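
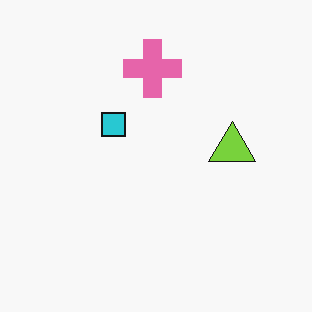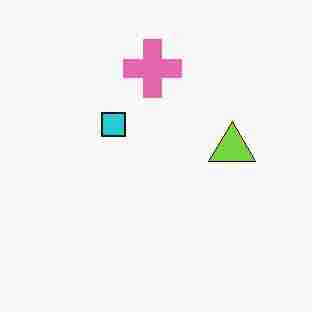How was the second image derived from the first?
Heavily JPEG-compressed with obvious blocking artifacts.

Blocky 8×8 compression artifacts appear around shape edges and the flat background shows ringing — characteristic JPEG degradation.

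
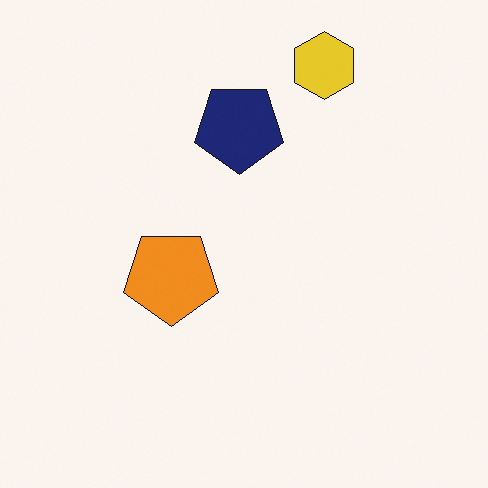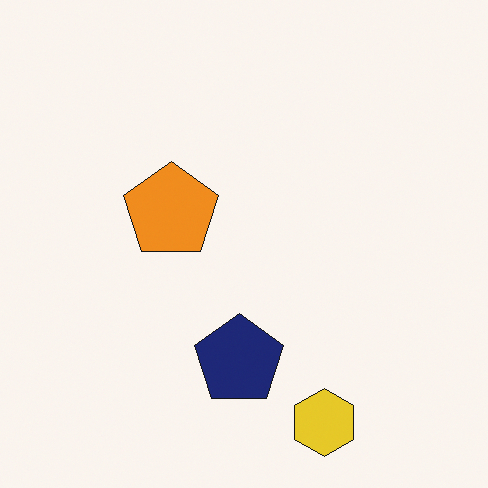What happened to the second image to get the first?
It was flipped vertically (top ↔ bottom).

The yellow hexagon is in the bottom of the second image and the top of the first — shapes on opposite sides of the horizontal midline have swapped in a mirror flip.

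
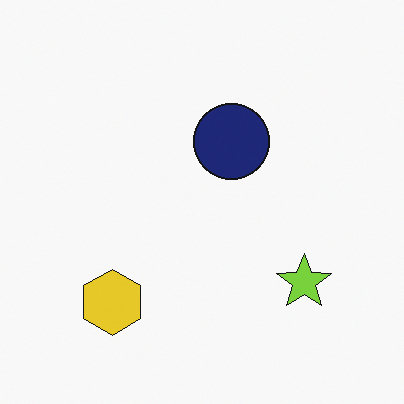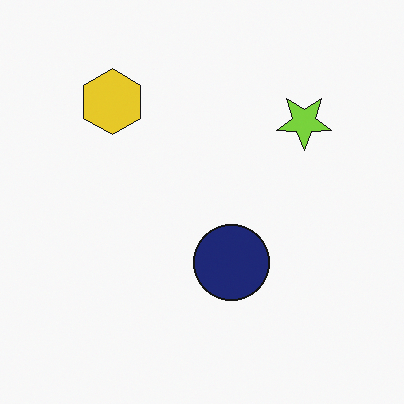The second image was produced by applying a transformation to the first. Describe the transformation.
The image was flipped vertically (top ↔ bottom).

The yellow hexagon is in the bottom-left of the first image and the top-left of the second — shapes on opposite sides of the horizontal midline have swapped in a mirror flip.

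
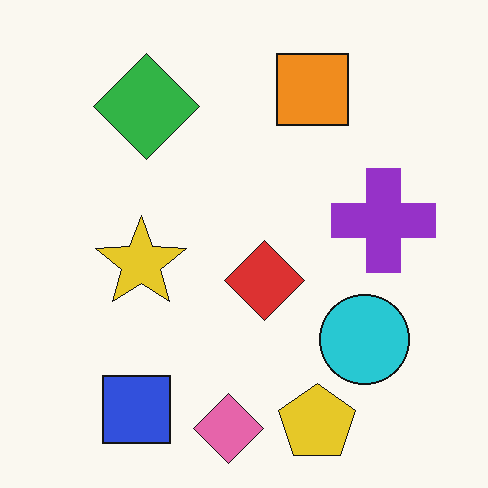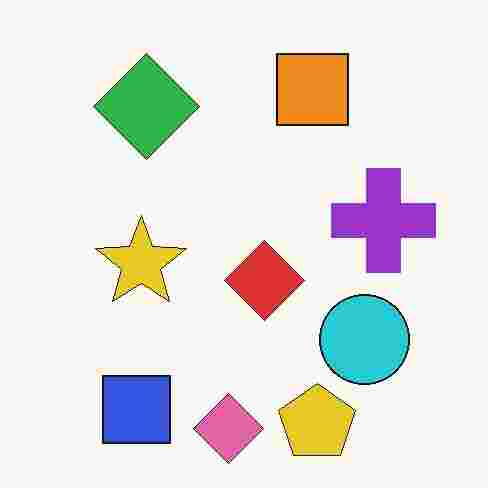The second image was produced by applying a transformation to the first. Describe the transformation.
It was degraded with heavy JPEG compression.

Blocky 8×8 compression artifacts appear around shape edges and the flat background shows ringing — characteristic JPEG degradation.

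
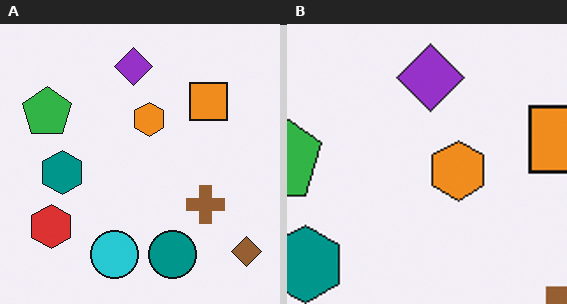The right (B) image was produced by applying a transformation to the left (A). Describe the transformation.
The right (B) image is the left (A) cropped tightly and scaled back up.

The visible shapes are larger and the field of view is narrower; shapes near the original edges may be partly or wholly outside the frame — a crop-and-rescale.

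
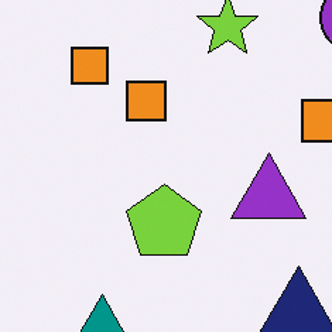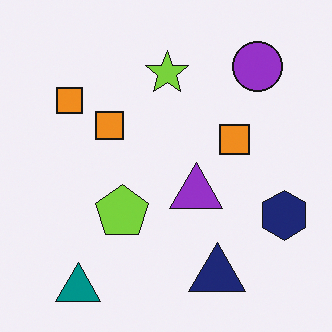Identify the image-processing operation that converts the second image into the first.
The image was cropped to a modestly smaller region and rescaled.

The visible shapes are larger and the field of view is narrower; shapes near the original edges may be partly or wholly outside the frame — a crop-and-rescale.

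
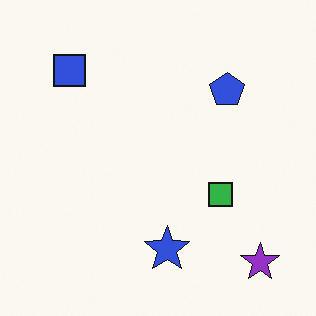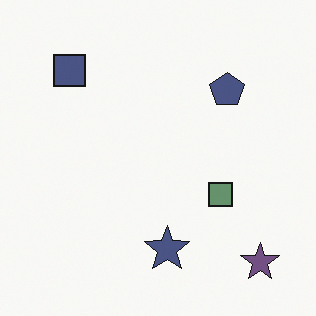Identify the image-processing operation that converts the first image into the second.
The transformation is: made much more muted (saturation change).

All colors are more muted and greyish — a global saturation change.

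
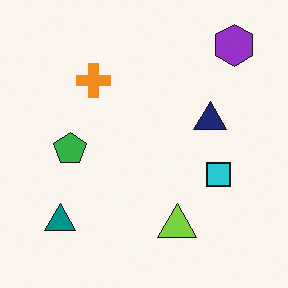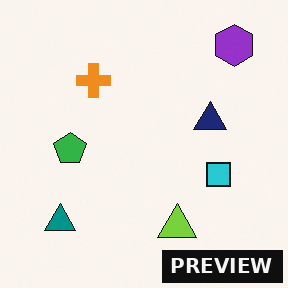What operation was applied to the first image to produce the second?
The transformation is: watermarked with the text "PREVIEW" in the lower-right corner.

A dark label reading "PREVIEW" appears in the lower-right corner.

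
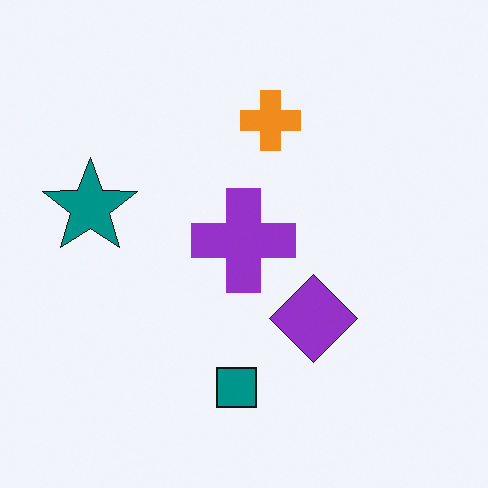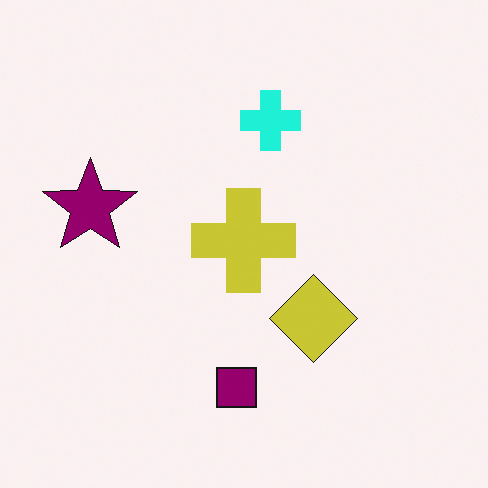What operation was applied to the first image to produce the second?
The second image is the first hue-shifted through roughly a third of the color wheel.

Every shape's color has rotated by the same amount around the hue wheel — a uniform hue shift.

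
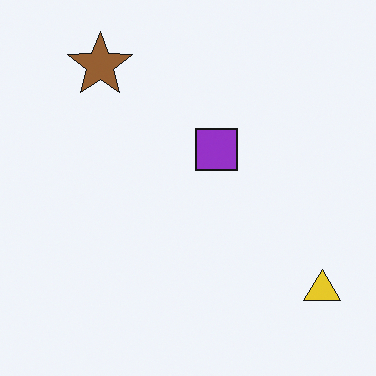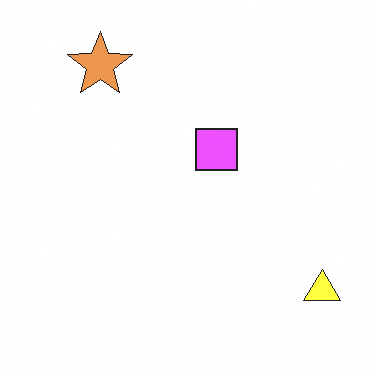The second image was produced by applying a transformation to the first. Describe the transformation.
The transformation is: substantially brightened.

Every pixel — background and shapes alike — is uniformly brightened.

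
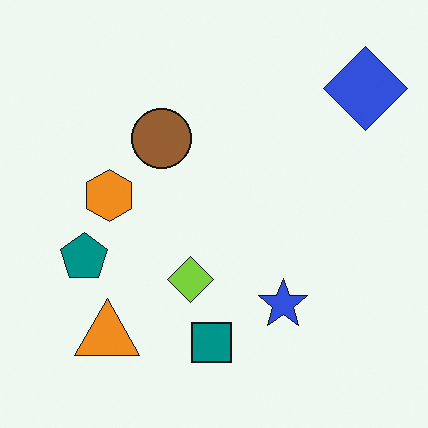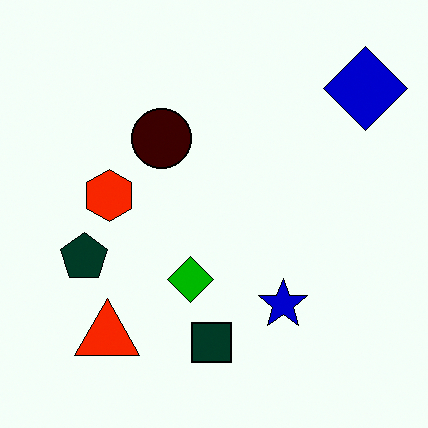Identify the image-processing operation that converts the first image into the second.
The image was boosted in contrast.

Tones are pushed away from mid-grey across the whole image — a global contrast change.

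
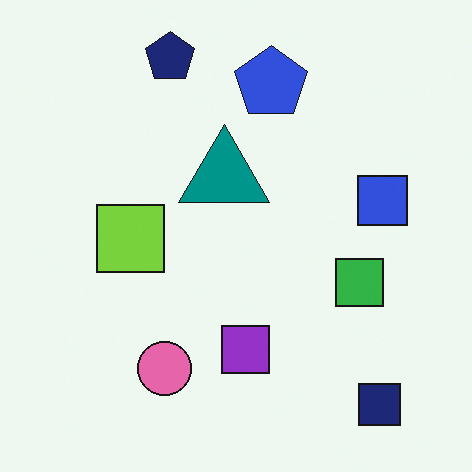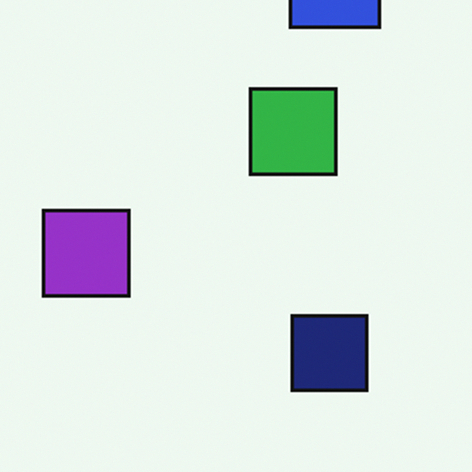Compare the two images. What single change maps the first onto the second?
It was cropped to a noticeably smaller region and rescaled.

The visible shapes are larger and the field of view is narrower; shapes near the original edges may be partly or wholly outside the frame — a crop-and-rescale.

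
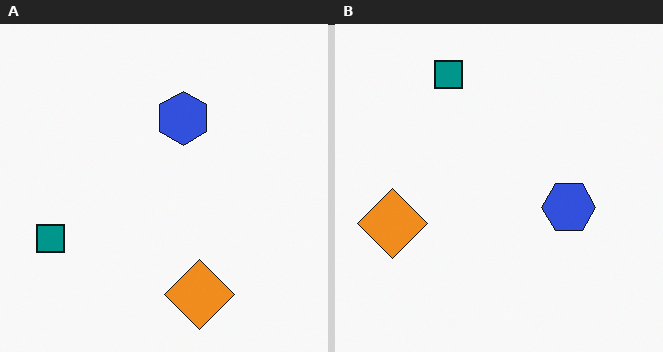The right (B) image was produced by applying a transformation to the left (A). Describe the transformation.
The right (B) image is the left (A) rotated 90° clockwise.

The teal square sits in the left of the left (A) image and the top of the right (B) — consistent with a whole-image 90° clockwise rotation.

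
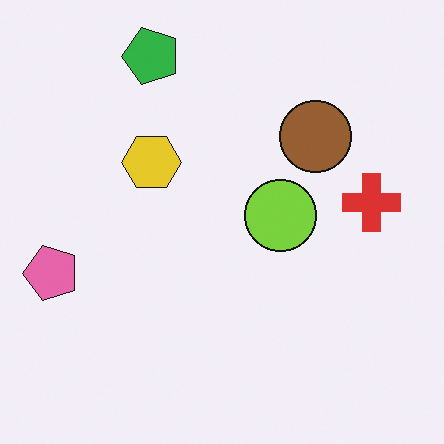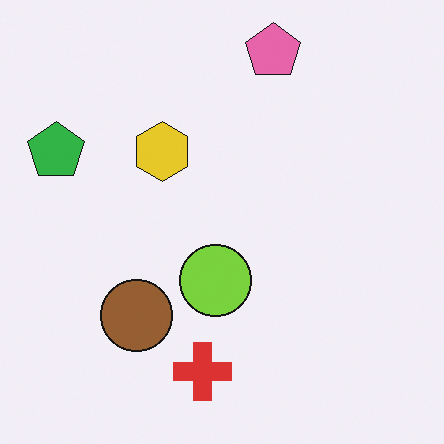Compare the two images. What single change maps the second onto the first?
Transposed (reflected across the top-left ↔ bottom-right diagonal).

Shapes have swapped their row and column positions — what was in the top-right is now in the bottom-left — a diagonal reflection.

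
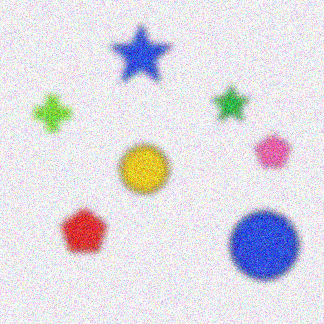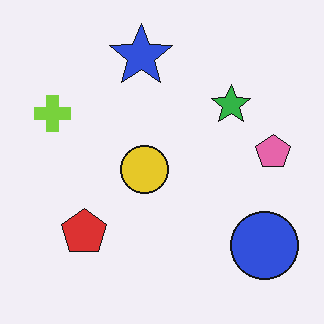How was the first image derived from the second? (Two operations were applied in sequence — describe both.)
The image was noticeably gaussian-blurred, then degraded with visible gaussian noise.

Shape edges and outlines are uniformly softened across the whole image. Random speckle covers the whole image, including the flat background.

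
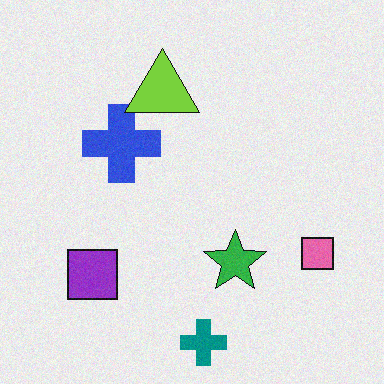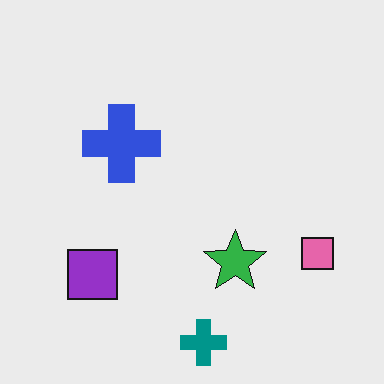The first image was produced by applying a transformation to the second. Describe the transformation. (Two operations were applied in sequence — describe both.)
The first image is the second degraded with a light layer of grain, then overlaid with an additional lime triangle.

Random speckle covers the whole image, including the flat background. A lime triangle appears in the first image that is absent from the second.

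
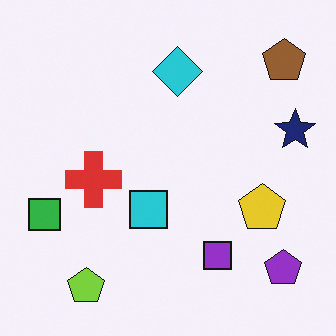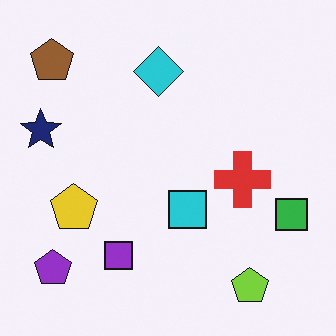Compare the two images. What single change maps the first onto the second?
This is the original image flipped horizontally (left ↔ right).

The navy star is in the right of the first image and the left of the second — shapes on opposite sides of the vertical midline have swapped in a mirror flip.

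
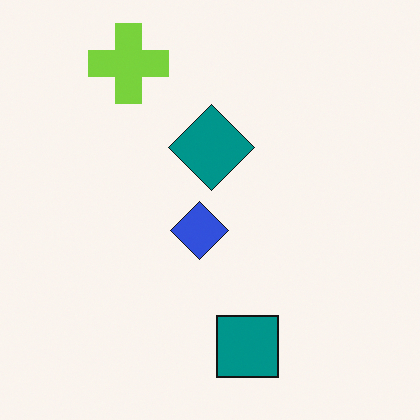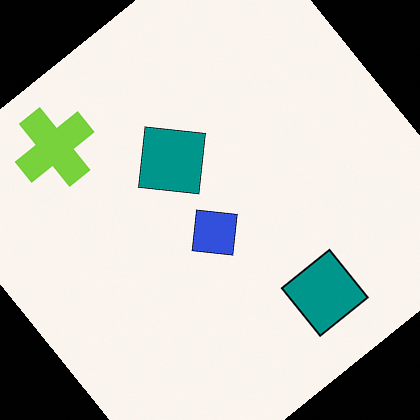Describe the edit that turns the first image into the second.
Rotated counter-clockwise by a large amount — several tens of degrees.

Every shape is tilted by the same angle and the image corners show triangular fill wedges — a whole-image rotation by a non-right angle.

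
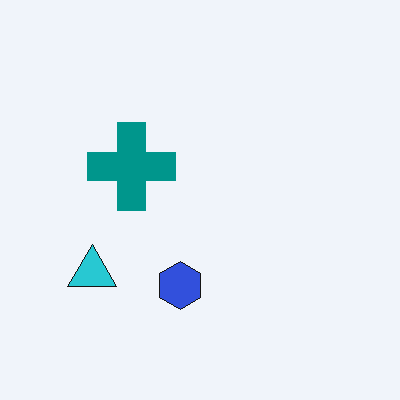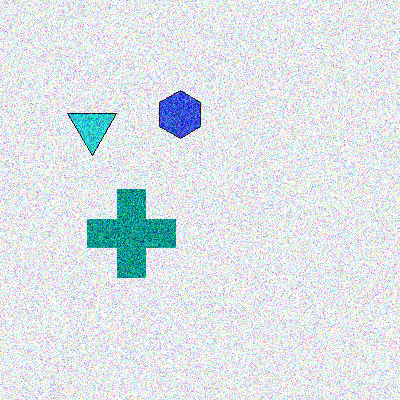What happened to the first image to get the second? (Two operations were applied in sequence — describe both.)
The transformation is: degraded with a thick layer of grain, then flipped vertically (top ↔ bottom).

Random speckle covers the whole image, including the flat background. The blue hexagon is in the bottom of the first image and the top of the second — shapes on opposite sides of the horizontal midline have swapped in a mirror flip.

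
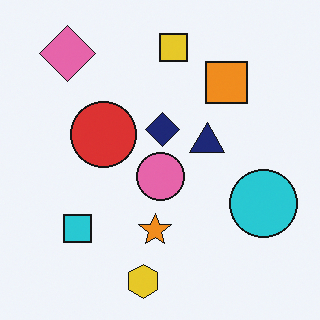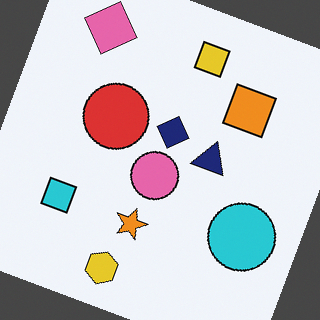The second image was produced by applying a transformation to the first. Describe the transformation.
The second image is the first rotated clockwise by a clearly visible amount.

Every shape is tilted by the same angle and the image corners show triangular fill wedges — a whole-image rotation by a non-right angle.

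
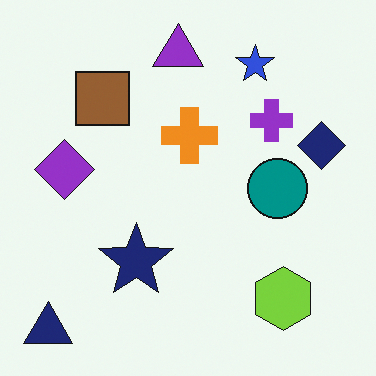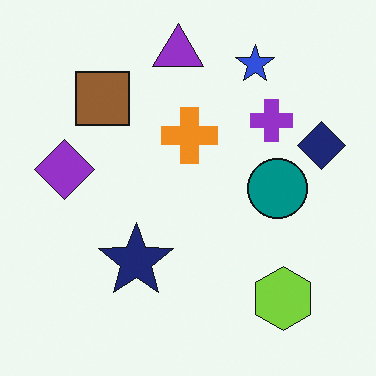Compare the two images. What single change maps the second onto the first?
This is the original image overlaid with an additional navy triangle.

A navy triangle appears in the first image that is absent from the second.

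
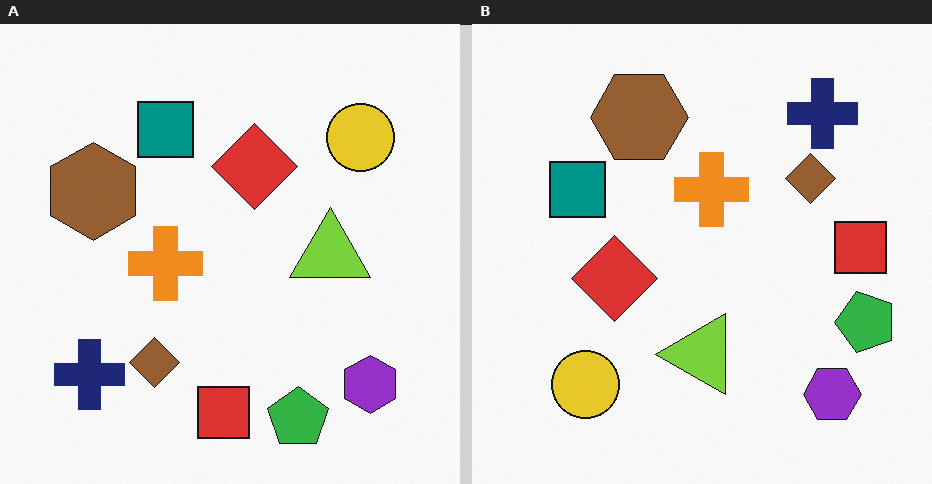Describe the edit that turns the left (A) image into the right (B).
The right (B) image is the left (A) transposed (reflected across the top-left ↔ bottom-right diagonal).

Shapes have swapped their row and column positions — what was in the top-right is now in the bottom-left — a diagonal reflection.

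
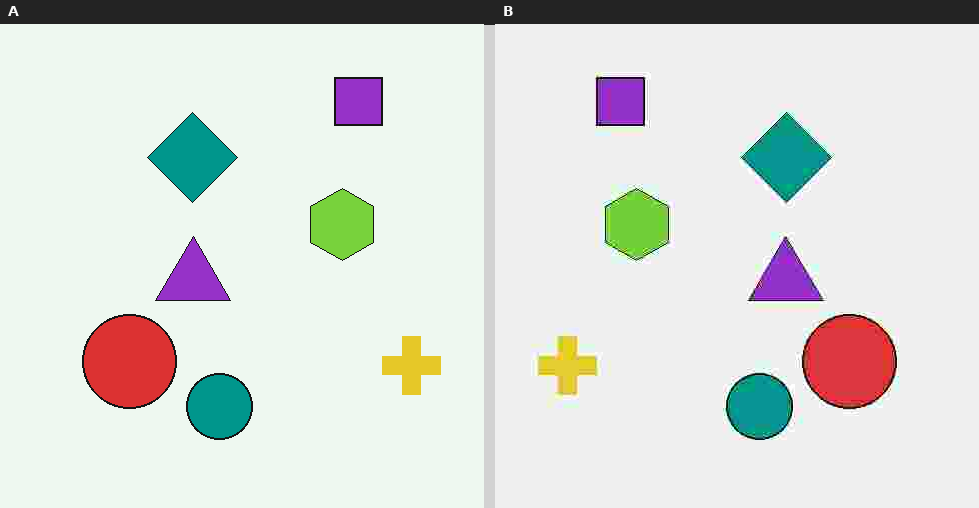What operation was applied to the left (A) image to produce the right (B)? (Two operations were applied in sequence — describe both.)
Degraded with heavy JPEG compression, then flipped horizontally (left ↔ right).

Blocky 8×8 compression artifacts appear around shape edges and the flat background shows ringing — characteristic JPEG degradation. The yellow cross is in the bottom-right of the left (A) image and the bottom-left of the right (B) — shapes on opposite sides of the vertical midline have swapped in a mirror flip.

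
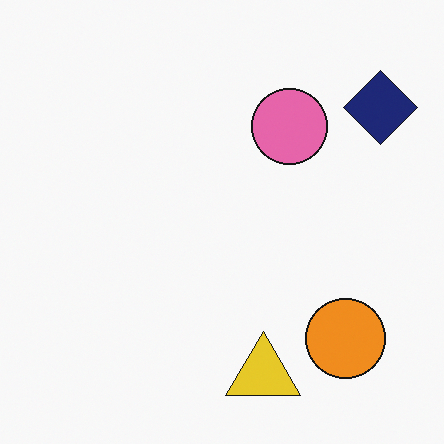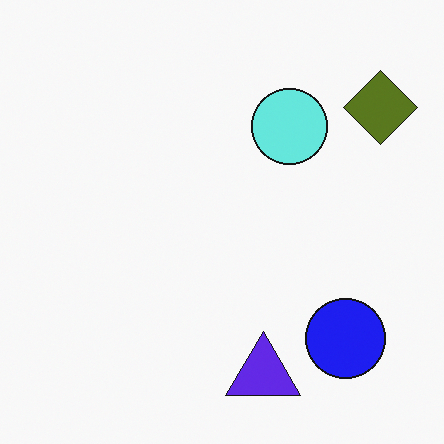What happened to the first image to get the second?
The transformation is: hue-shifted by a large amount.

Every shape's color has rotated by the same amount around the hue wheel — a uniform hue shift.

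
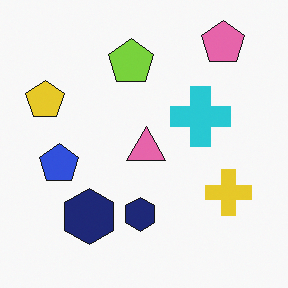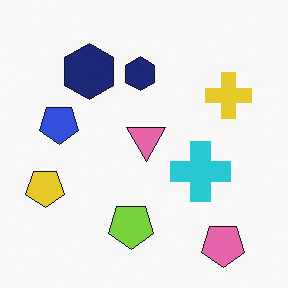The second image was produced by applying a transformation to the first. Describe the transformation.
The second image is the first flipped vertically (top ↔ bottom).

The pink pentagon is in the top-right of the first image and the bottom-right of the second — shapes on opposite sides of the horizontal midline have swapped in a mirror flip.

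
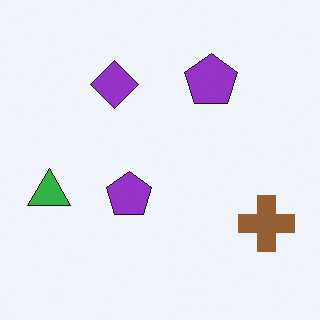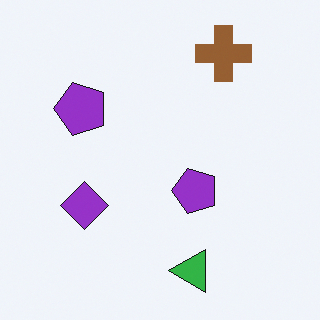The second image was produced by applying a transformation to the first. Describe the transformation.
It was rotated 90° counter-clockwise.

The brown cross sits in the bottom-right of the first image and the top-right of the second — consistent with a whole-image 90° counter-clockwise rotation.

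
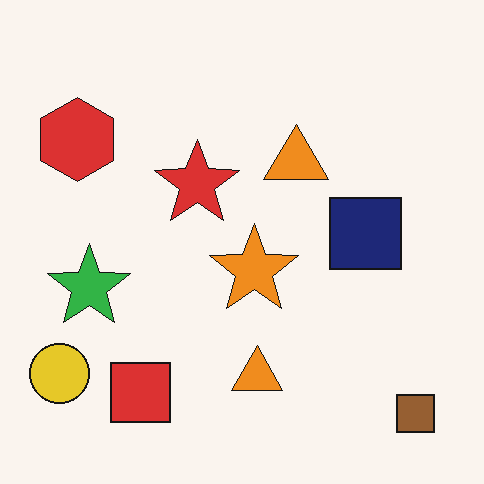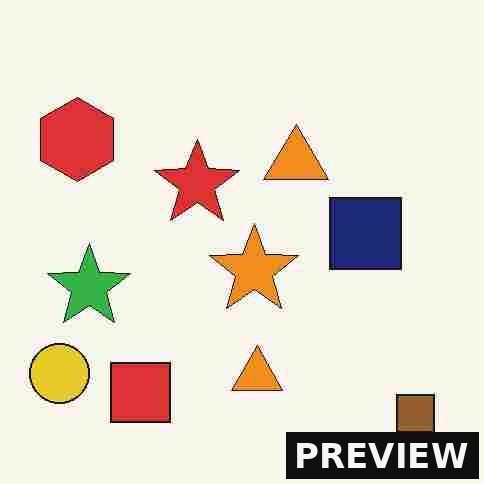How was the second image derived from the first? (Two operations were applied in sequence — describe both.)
The transformation is: heavily JPEG-compressed with obvious blocking artifacts, then watermarked with the text "PREVIEW" in the lower-right corner.

Blocky 8×8 compression artifacts appear around shape edges and the flat background shows ringing — characteristic JPEG degradation. A dark label reading "PREVIEW" appears in the lower-right corner.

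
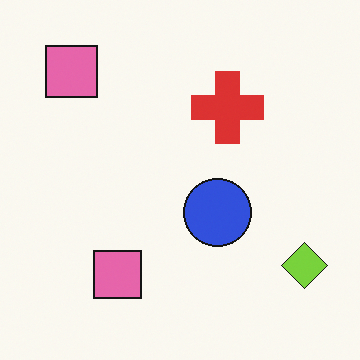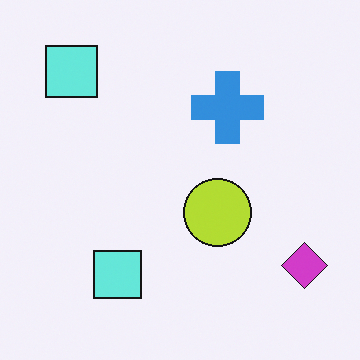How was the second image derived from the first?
The image was hue-shifted by a large amount.

Every shape's color has rotated by the same amount around the hue wheel — a uniform hue shift.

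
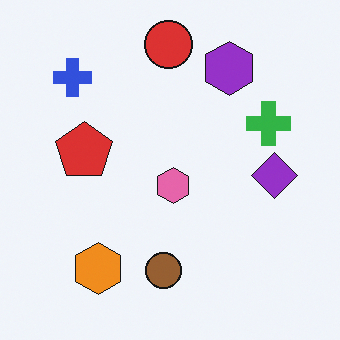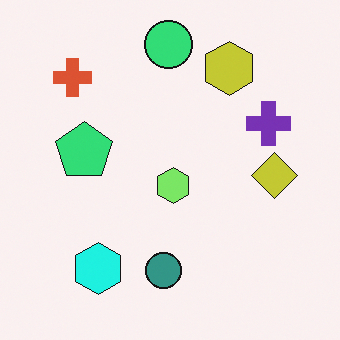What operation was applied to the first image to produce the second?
It was hue-shifted noticeably.

Every shape's color has rotated by the same amount around the hue wheel — a uniform hue shift.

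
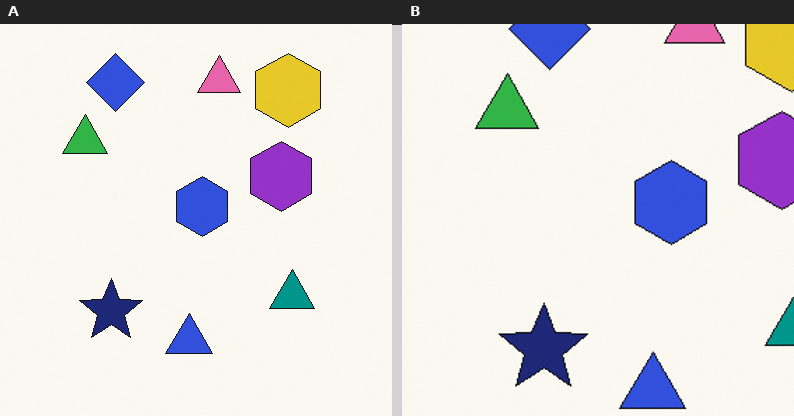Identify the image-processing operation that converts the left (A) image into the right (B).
It was cropped to a modestly smaller region and rescaled.

The visible shapes are larger and the field of view is narrower; shapes near the original edges may be partly or wholly outside the frame — a crop-and-rescale.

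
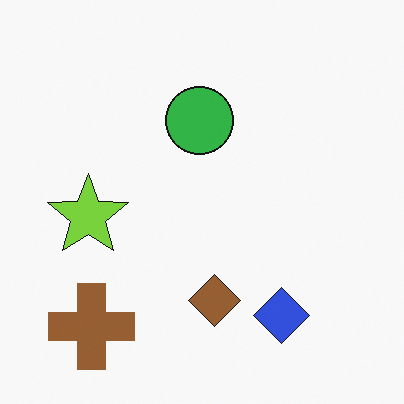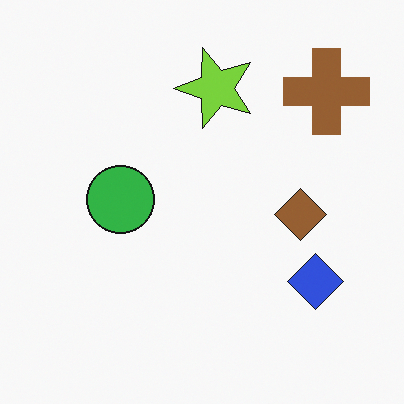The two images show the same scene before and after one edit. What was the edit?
The second image is the first transposed (reflected across the top-left ↔ bottom-right diagonal).

Shapes have swapped their row and column positions — what was in the top-right is now in the bottom-left — a diagonal reflection.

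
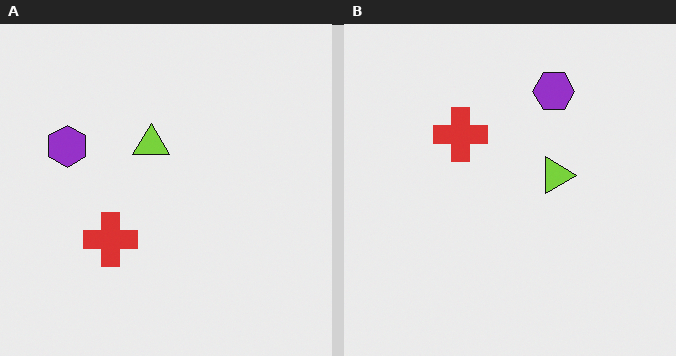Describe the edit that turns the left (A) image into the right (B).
It was rotated 90° clockwise.

The purple hexagon sits in the left of the left (A) image and the top of the right (B) — consistent with a whole-image 90° clockwise rotation.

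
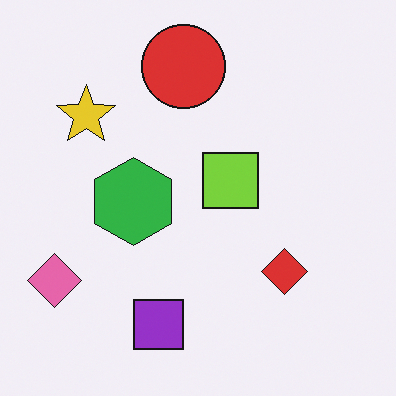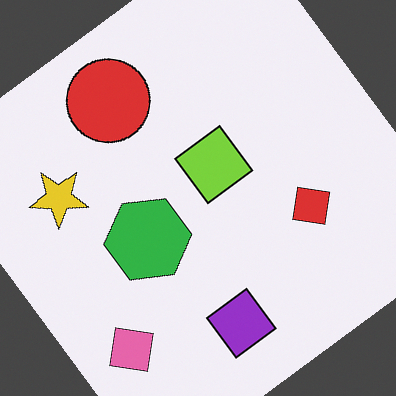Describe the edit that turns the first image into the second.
This is the original image rotated counter-clockwise by a large amount — several tens of degrees.

Every shape is tilted by the same angle and the image corners show triangular fill wedges — a whole-image rotation by a non-right angle.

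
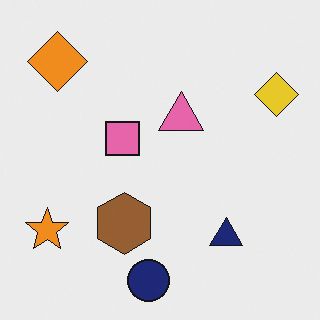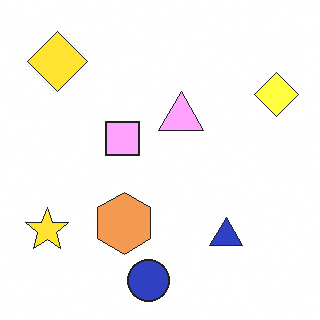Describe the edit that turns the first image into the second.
Substantially brightened.

Every pixel — background and shapes alike — is uniformly brightened.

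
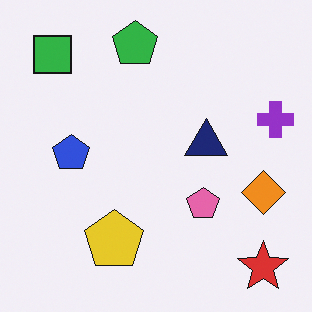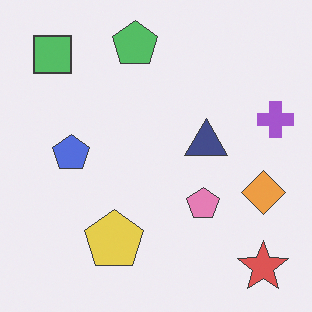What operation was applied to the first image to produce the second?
It was given slightly reduced contrast.

Tones are pushed toward mid-grey across the whole image — a global contrast change.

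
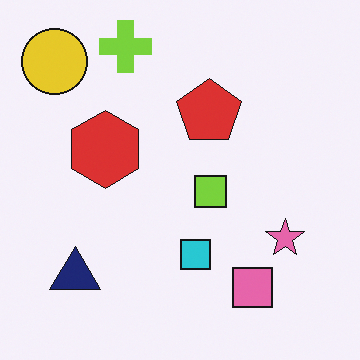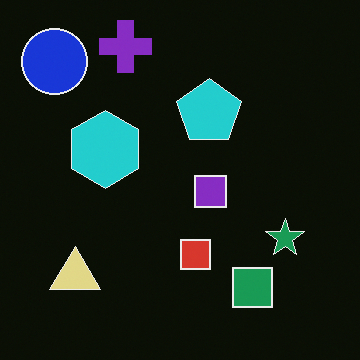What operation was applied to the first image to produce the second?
The transformation is: color-inverted (negative).

The light background has become dark and every shape's color is its complement — a photographic negative.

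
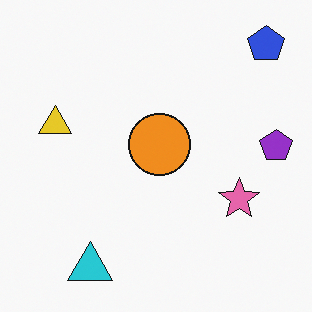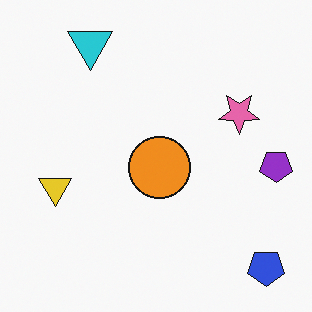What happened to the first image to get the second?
It was flipped vertically (top ↔ bottom).

The blue pentagon is in the top-right of the first image and the bottom-right of the second — shapes on opposite sides of the horizontal midline have swapped in a mirror flip.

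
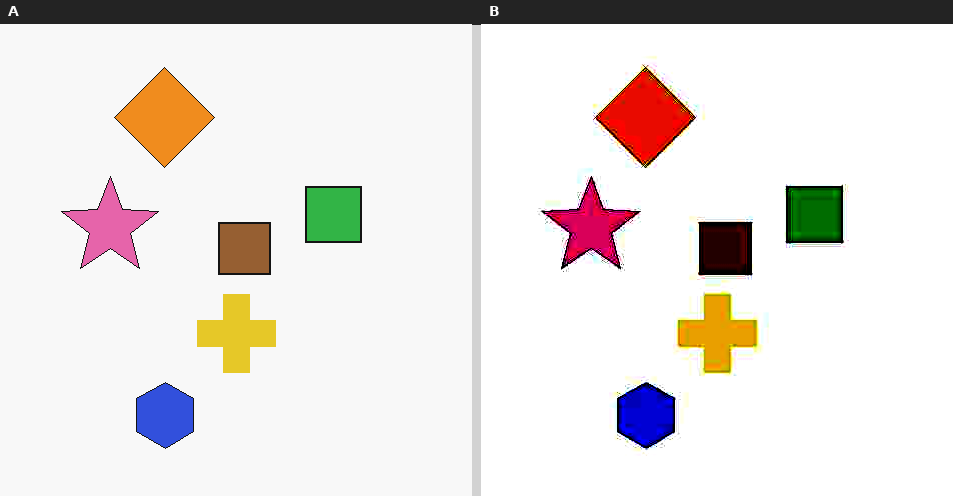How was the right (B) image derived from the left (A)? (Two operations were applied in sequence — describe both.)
The right (B) image is the left (A) degraded with heavy JPEG compression, then given much higher contrast.

Blocky 8×8 compression artifacts appear around shape edges and the flat background shows ringing — characteristic JPEG degradation. Tones are pushed away from mid-grey across the whole image — a global contrast change.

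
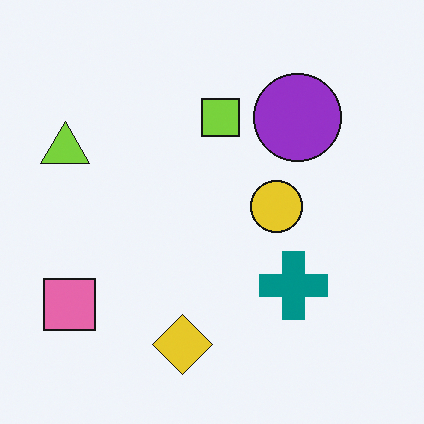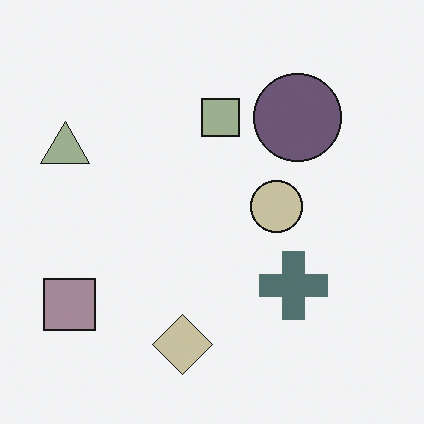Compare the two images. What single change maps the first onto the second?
The image was heavily desaturated.

All colors are more muted and greyish — a global saturation change.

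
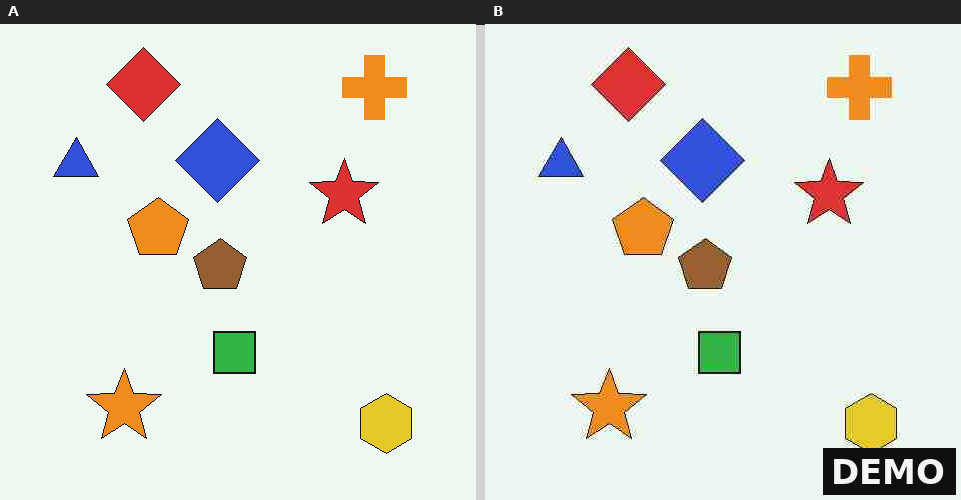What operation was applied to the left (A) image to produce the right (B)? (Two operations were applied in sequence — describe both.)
The transformation is: heavily JPEG-compressed with obvious blocking artifacts, then watermarked with the text "DEMO" in the lower-right corner.

Blocky 8×8 compression artifacts appear around shape edges and the flat background shows ringing — characteristic JPEG degradation. A dark label reading "DEMO" appears in the lower-right corner.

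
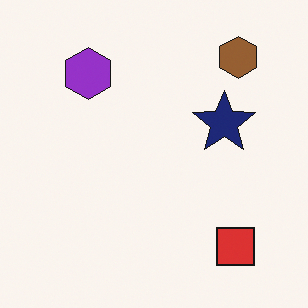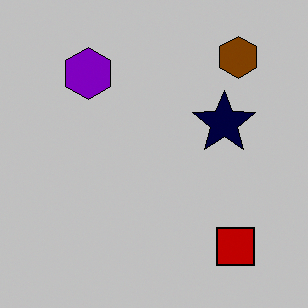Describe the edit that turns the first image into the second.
This is the original image aggressively posterized.

Each flat color has snapped to a coarser quantized level — most visibly, the near-white background has dropped to a flat grey.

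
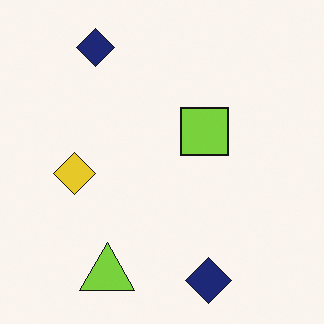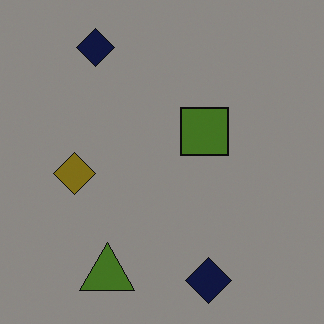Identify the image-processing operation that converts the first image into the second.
The transformation is: substantially darkened.

Every pixel — background and shapes alike — is uniformly darkened.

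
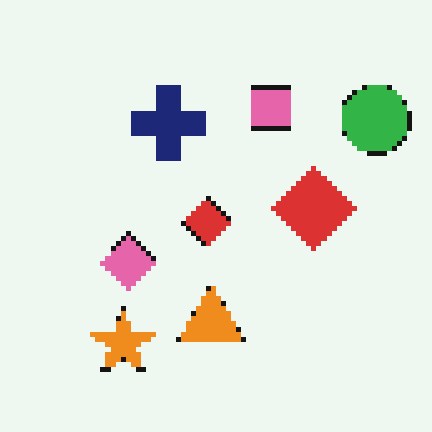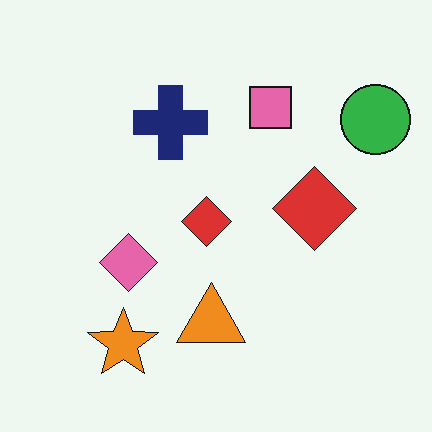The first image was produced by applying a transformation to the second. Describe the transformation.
This is the original image lightly pixelated (a mild mosaic effect).

Shapes are reduced to large square blocks; fine edges and outlines are lost — a downscale-then-upscale (mosaic) effect.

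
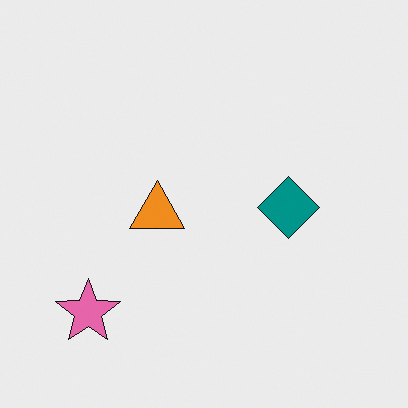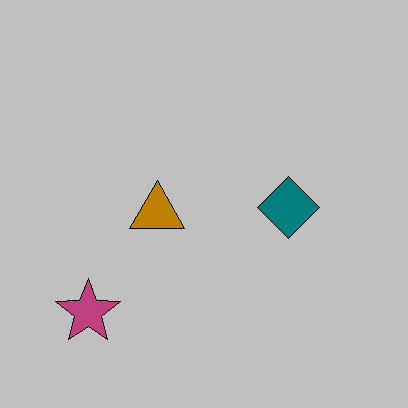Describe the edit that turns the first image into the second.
Heavily posterized to just a handful of flat colors.

Each flat color has snapped to a coarser quantized level — most visibly, the near-white background has dropped to a flat grey.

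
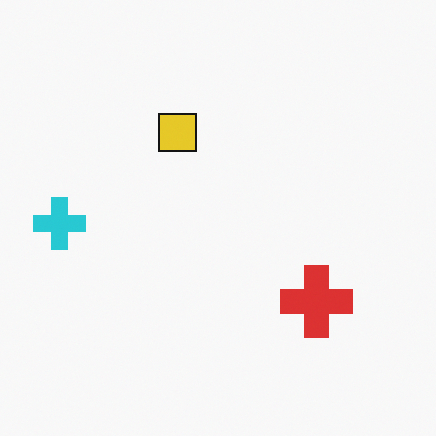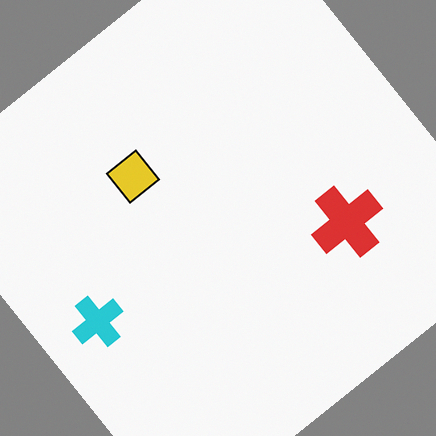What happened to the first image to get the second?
The transformation is: rotated counter-clockwise by a large amount — several tens of degrees.

Every shape is tilted by the same angle and the image corners show triangular fill wedges — a whole-image rotation by a non-right angle.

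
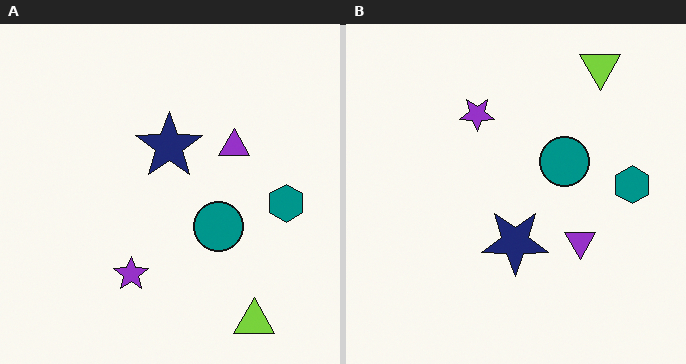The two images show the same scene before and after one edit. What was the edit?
The transformation is: flipped vertically (top ↔ bottom).

The lime triangle is in the bottom-right of the left (A) image and the top-right of the right (B) — shapes on opposite sides of the horizontal midline have swapped in a mirror flip.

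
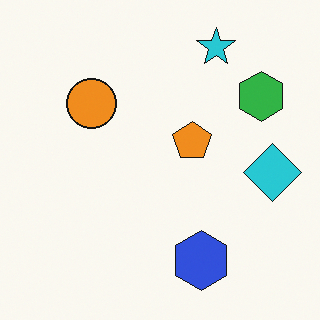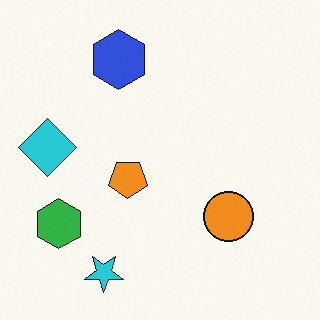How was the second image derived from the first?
This is the original image rotated 180°.

The cyan star sits in the top-right of the first image and the bottom-left of the second — consistent with a whole-image 180° rotation.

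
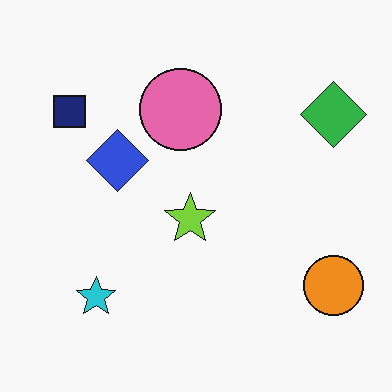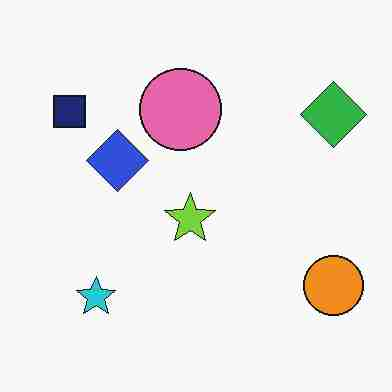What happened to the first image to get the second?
This is the original image heavily JPEG-compressed with obvious blocking artifacts.

Blocky 8×8 compression artifacts appear around shape edges and the flat background shows ringing — characteristic JPEG degradation.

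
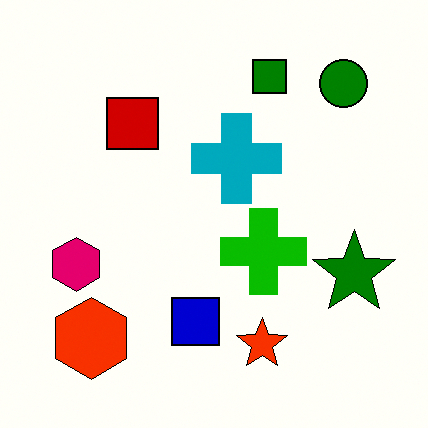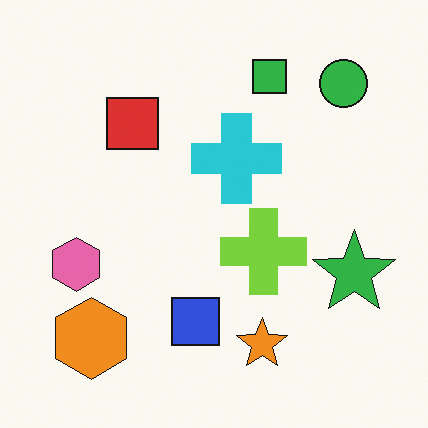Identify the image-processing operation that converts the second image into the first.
This is the original image boosted in contrast.

Tones are pushed away from mid-grey across the whole image — a global contrast change.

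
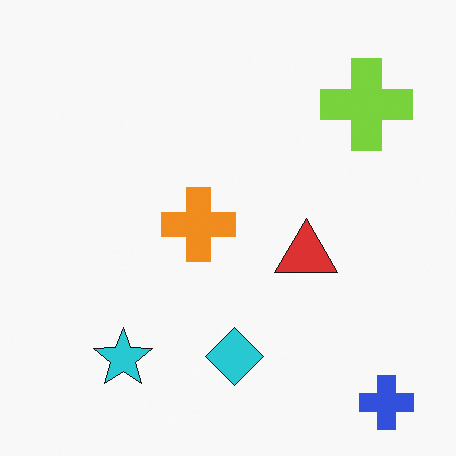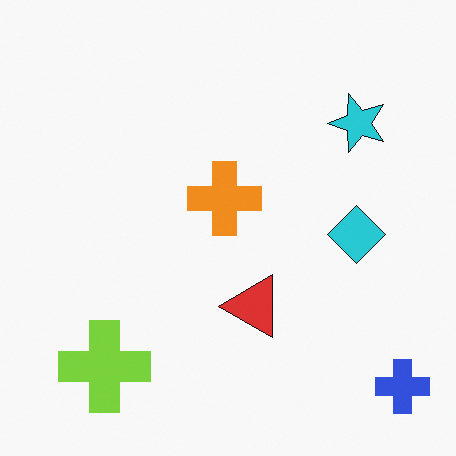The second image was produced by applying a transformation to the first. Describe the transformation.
The image was transposed (reflected across the top-left ↔ bottom-right diagonal).

Shapes have swapped their row and column positions — what was in the top-right is now in the bottom-left — a diagonal reflection.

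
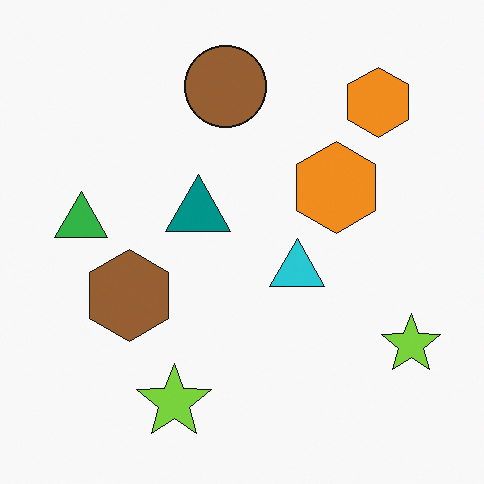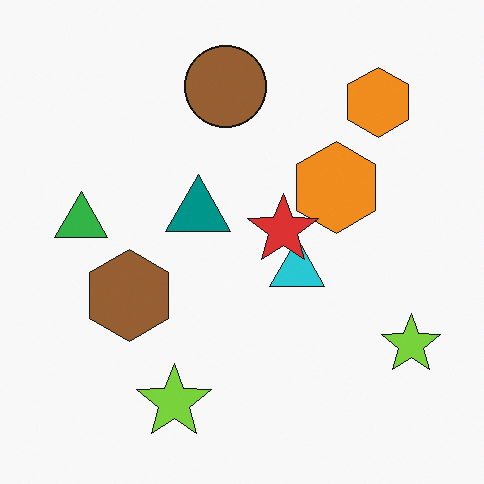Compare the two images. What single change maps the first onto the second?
This is the original image overlaid with an additional red star.

A red star appears in the second image that is absent from the first.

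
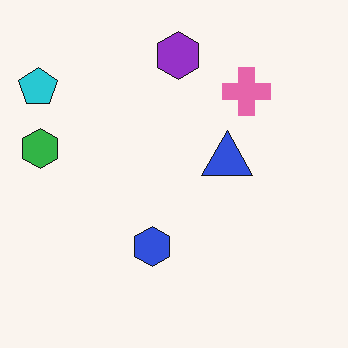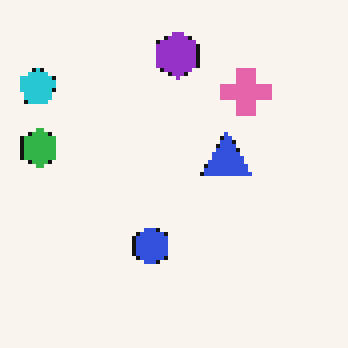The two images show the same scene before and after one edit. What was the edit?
It was lightly pixelated (a mild mosaic effect).

Shapes are reduced to large square blocks; fine edges and outlines are lost — a downscale-then-upscale (mosaic) effect.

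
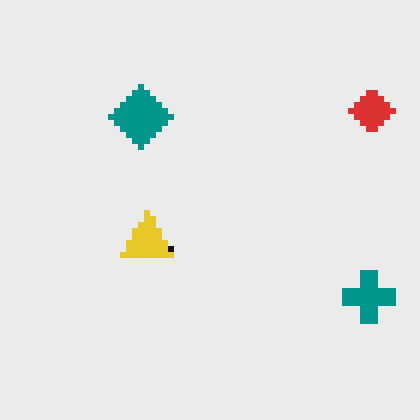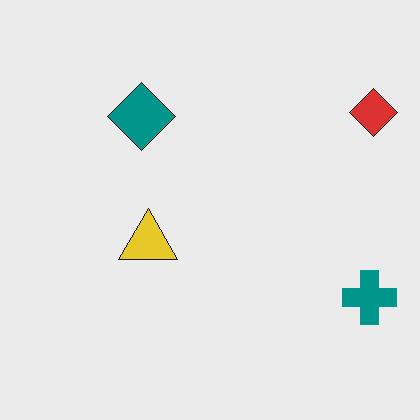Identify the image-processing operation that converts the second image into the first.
It was moderately pixelated.

Shapes are reduced to large square blocks; fine edges and outlines are lost — a downscale-then-upscale (mosaic) effect.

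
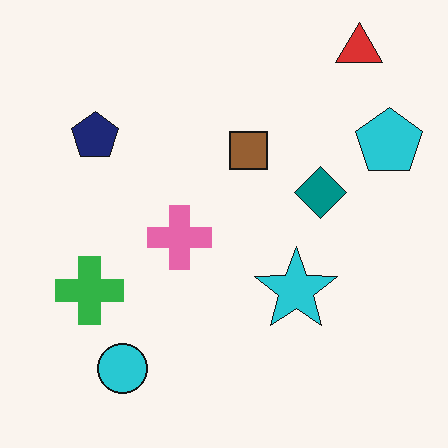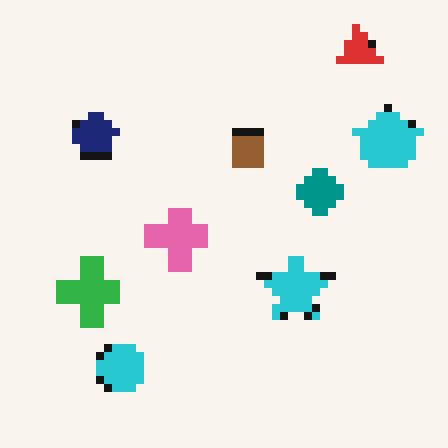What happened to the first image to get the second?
The transformation is: moderately pixelated.

Shapes are reduced to large square blocks; fine edges and outlines are lost — a downscale-then-upscale (mosaic) effect.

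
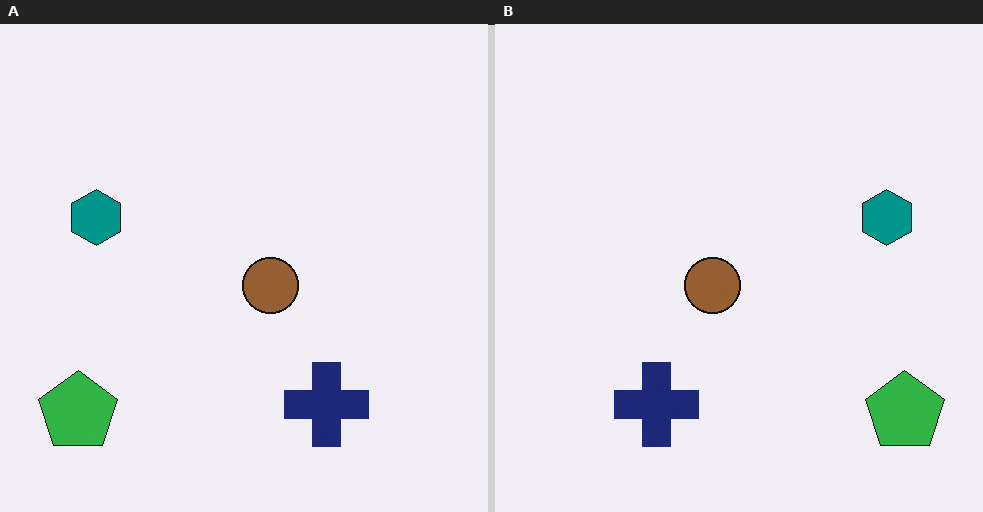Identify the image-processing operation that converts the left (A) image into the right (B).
The transformation is: flipped horizontally (left ↔ right).

The green pentagon is in the bottom-left of the left (A) image and the bottom-right of the right (B) — shapes on opposite sides of the vertical midline have swapped in a mirror flip.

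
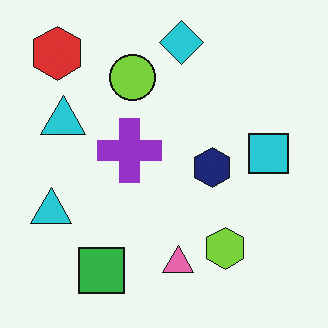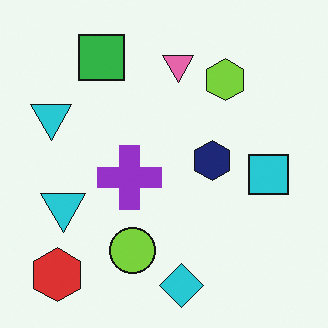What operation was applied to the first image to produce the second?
This is the original image flipped vertically (top ↔ bottom).

The cyan diamond is in the top of the first image and the bottom of the second — shapes on opposite sides of the horizontal midline have swapped in a mirror flip.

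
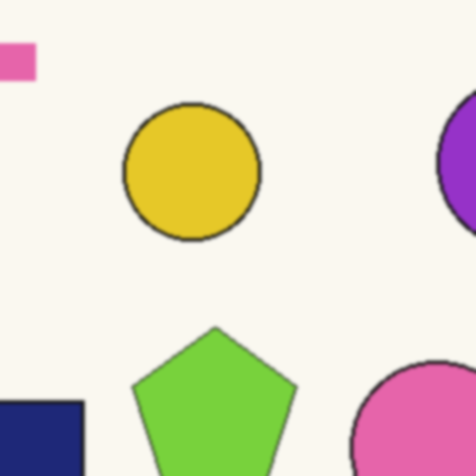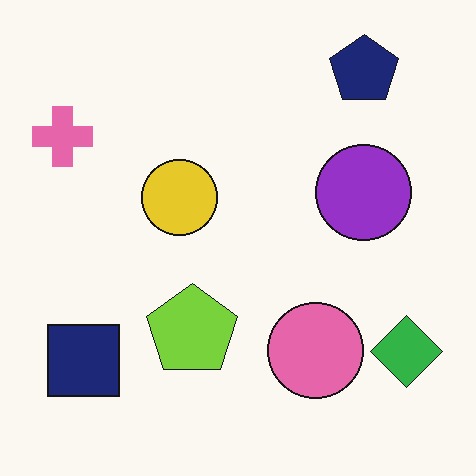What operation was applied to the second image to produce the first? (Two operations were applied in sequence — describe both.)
The first image is the second cropped tightly and scaled back up, then lightly blurred.

The visible shapes are larger and the field of view is narrower; shapes near the original edges may be partly or wholly outside the frame — a crop-and-rescale. Shape edges and outlines are uniformly softened across the whole image.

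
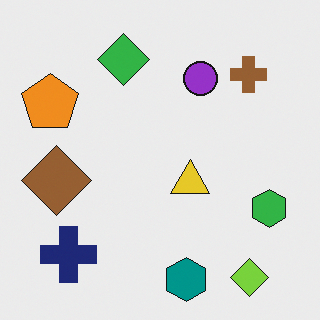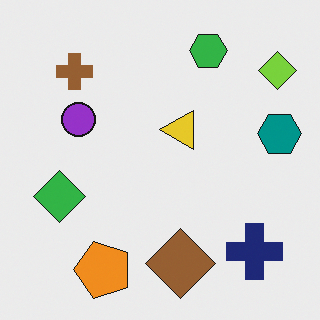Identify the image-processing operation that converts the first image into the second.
The image was rotated 90° counter-clockwise.

The lime diamond sits in the bottom-right of the first image and the top-right of the second — consistent with a whole-image 90° counter-clockwise rotation.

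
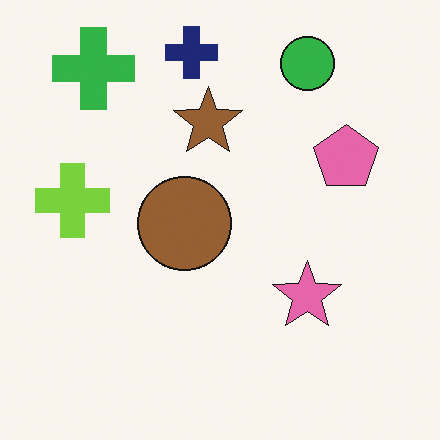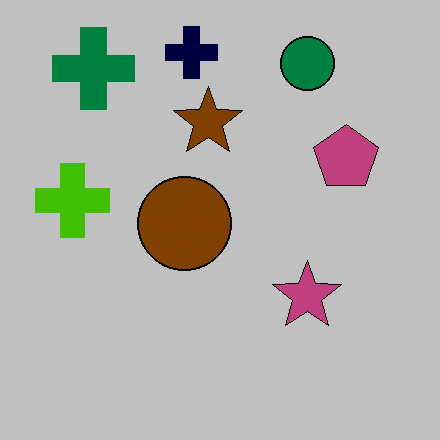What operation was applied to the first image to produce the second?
The image was aggressively posterized.

Each flat color has snapped to a coarser quantized level — most visibly, the near-white background has dropped to a flat grey.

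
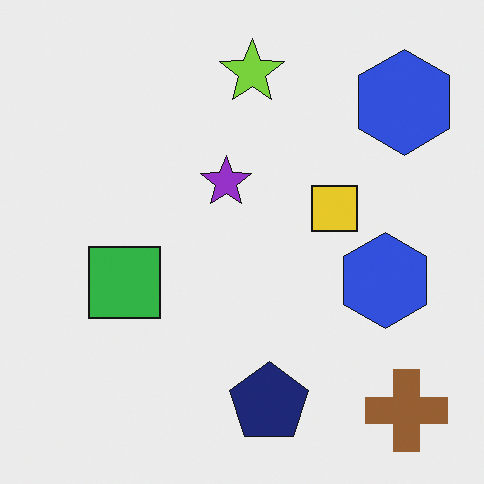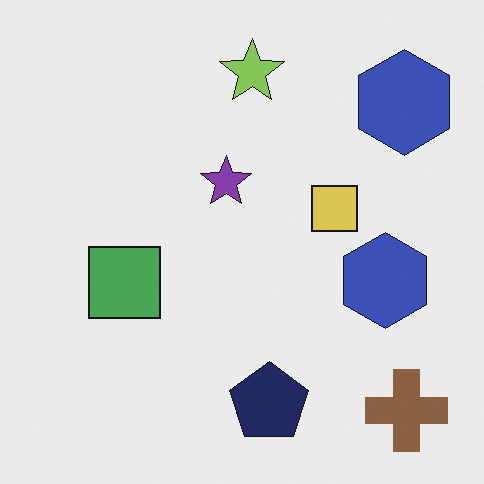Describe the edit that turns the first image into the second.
Slightly desaturated.

All colors are more muted and greyish — a global saturation change.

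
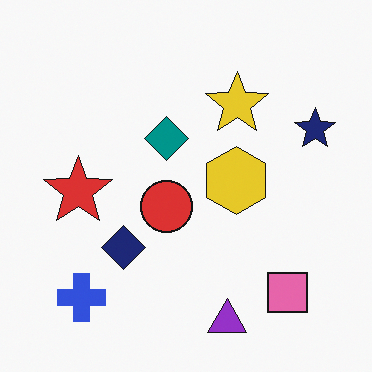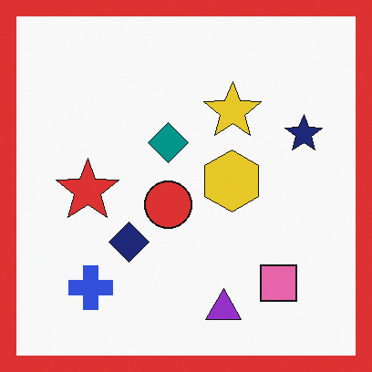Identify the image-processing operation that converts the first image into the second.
The transformation is: framed with a red border.

A solid red frame runs around the edge of the second image, with the content slightly shrunk inside it.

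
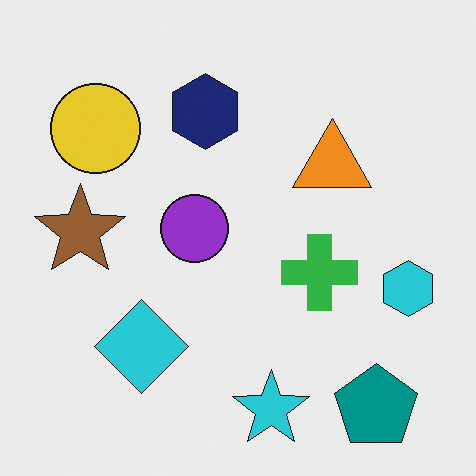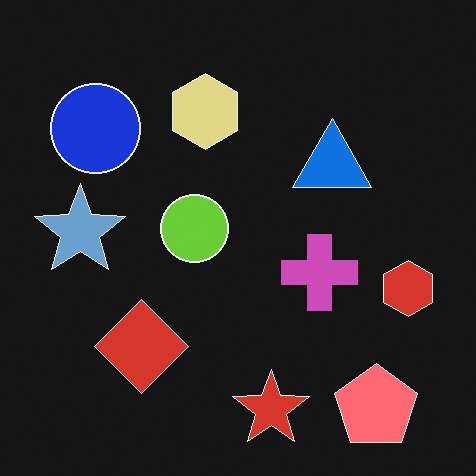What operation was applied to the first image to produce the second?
The second image is the first color-inverted (negative).

The light background has become dark and every shape's color is its complement — a photographic negative.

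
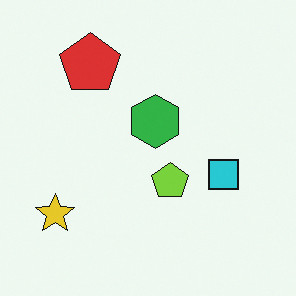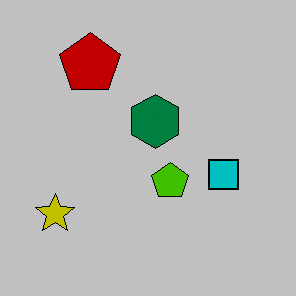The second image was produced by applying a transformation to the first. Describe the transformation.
The transformation is: aggressively posterized.

Each flat color has snapped to a coarser quantized level — most visibly, the near-white background has dropped to a flat grey.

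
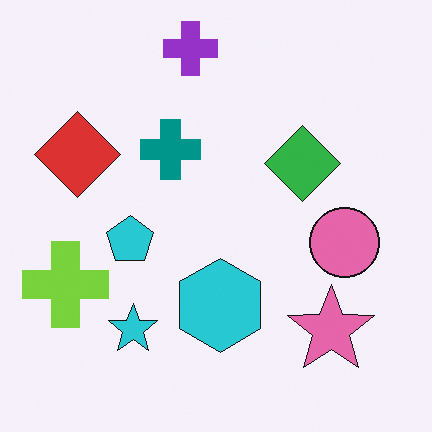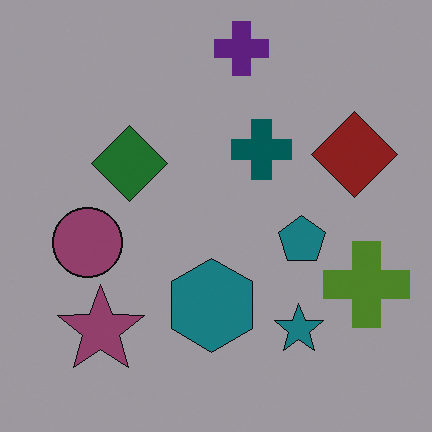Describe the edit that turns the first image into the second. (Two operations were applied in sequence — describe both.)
The transformation is: flipped horizontally (left ↔ right), then darkened a lot.

The lime cross is in the left of the first image and the right of the second — shapes on opposite sides of the vertical midline have swapped in a mirror flip. Every pixel — background and shapes alike — is uniformly darkened.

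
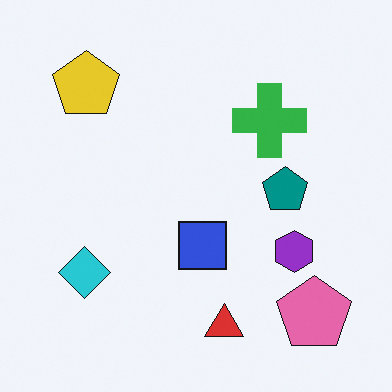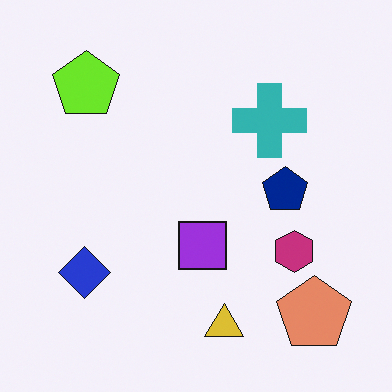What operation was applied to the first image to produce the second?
It was hue-shifted by a small amount.

Every shape's color has rotated by the same amount around the hue wheel — a uniform hue shift.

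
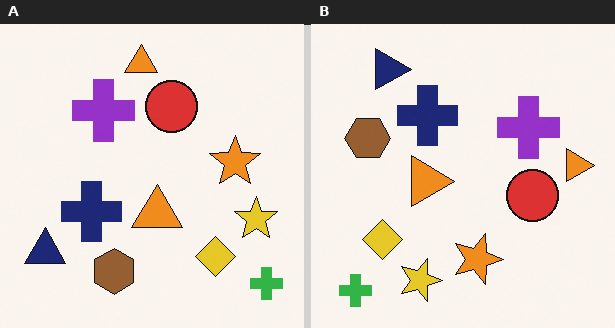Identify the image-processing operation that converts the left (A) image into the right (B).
This is the original image rotated 90° clockwise.

The green cross sits in the bottom-right of the left (A) image and the bottom-left of the right (B) — consistent with a whole-image 90° clockwise rotation.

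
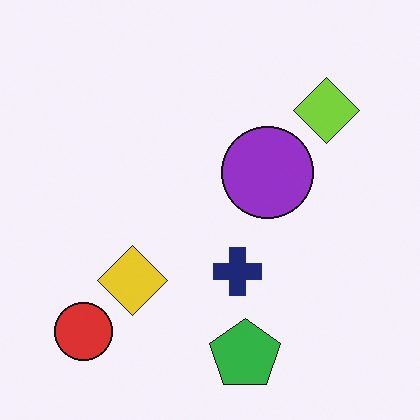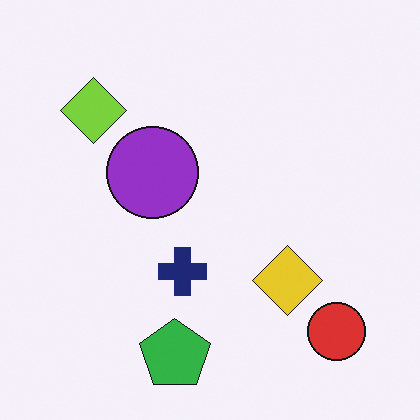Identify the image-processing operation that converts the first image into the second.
The transformation is: flipped horizontally (left ↔ right).

The red circle is in the bottom-left of the first image and the bottom-right of the second — shapes on opposite sides of the vertical midline have swapped in a mirror flip.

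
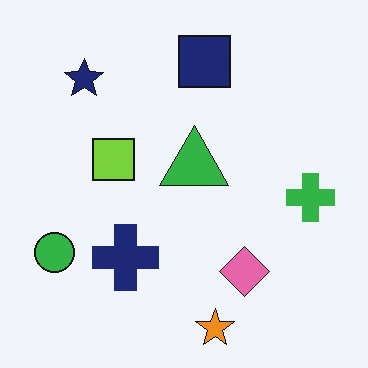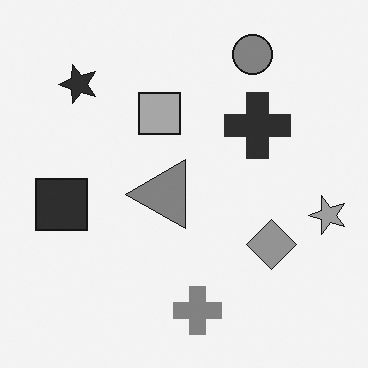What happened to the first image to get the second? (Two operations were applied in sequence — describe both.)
The transformation is: transposed (reflected across the top-left ↔ bottom-right diagonal), then converted to grayscale.

Shapes have swapped their row and column positions — what was in the top-right is now in the bottom-left — a diagonal reflection. All color is removed — every shape is now a shade of grey.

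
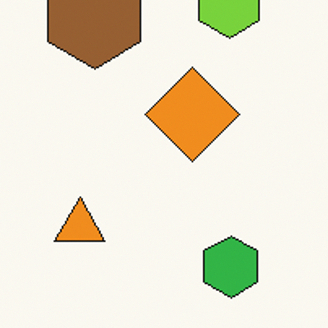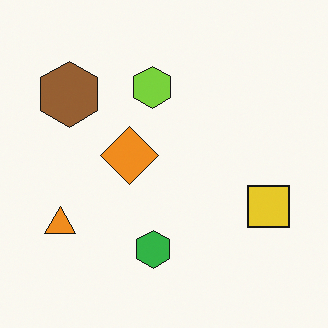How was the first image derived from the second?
The transformation is: cropped tightly and scaled back up.

The visible shapes are larger and the field of view is narrower; shapes near the original edges may be partly or wholly outside the frame — a crop-and-rescale.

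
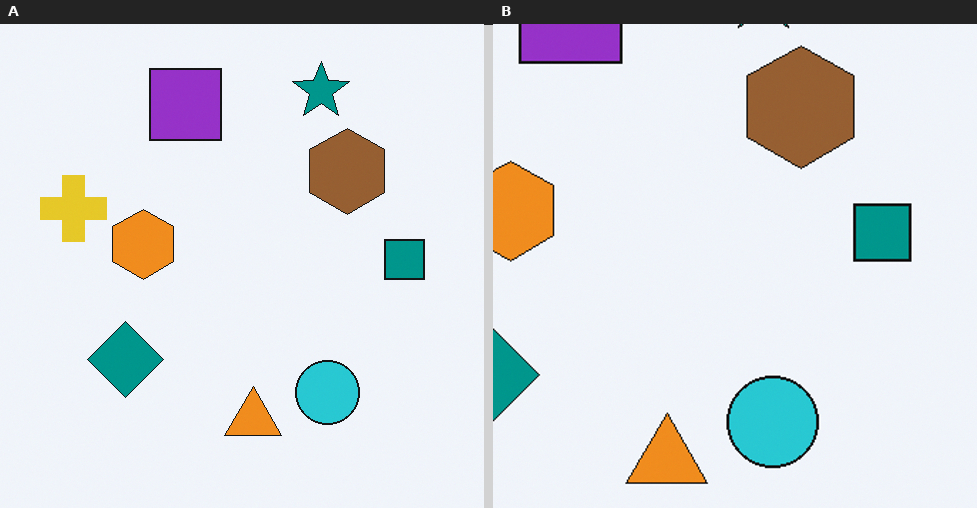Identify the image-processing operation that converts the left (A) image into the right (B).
It was cropped slightly and scaled back up.

The visible shapes are larger and the field of view is narrower; shapes near the original edges may be partly or wholly outside the frame — a crop-and-rescale.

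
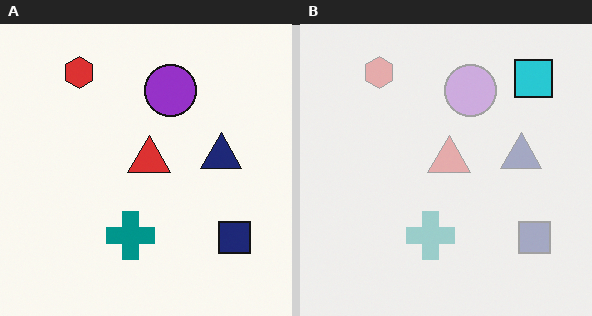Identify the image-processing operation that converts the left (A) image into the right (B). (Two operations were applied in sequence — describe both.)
Washed out (contrast reduced), then overlaid with an additional cyan square.

Tones are pushed toward mid-grey across the whole image — a global contrast change. A cyan square appears in the right (B) image that is absent from the left (A).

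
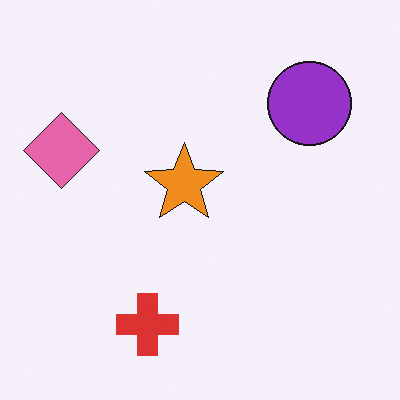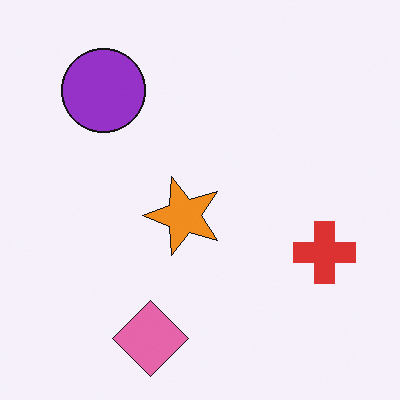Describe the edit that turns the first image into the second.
This is the original image rotated 90° counter-clockwise.

The pink diamond sits in the left of the first image and the bottom of the second — consistent with a whole-image 90° counter-clockwise rotation.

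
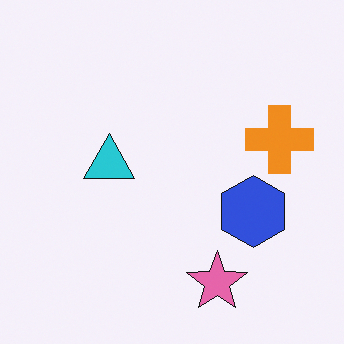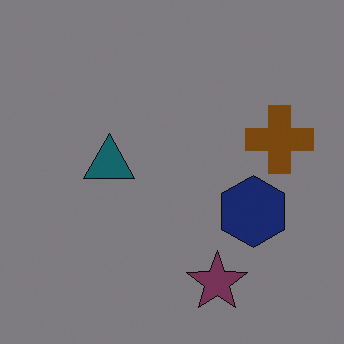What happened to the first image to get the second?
This is the original image substantially darkened.

Every pixel — background and shapes alike — is uniformly darkened.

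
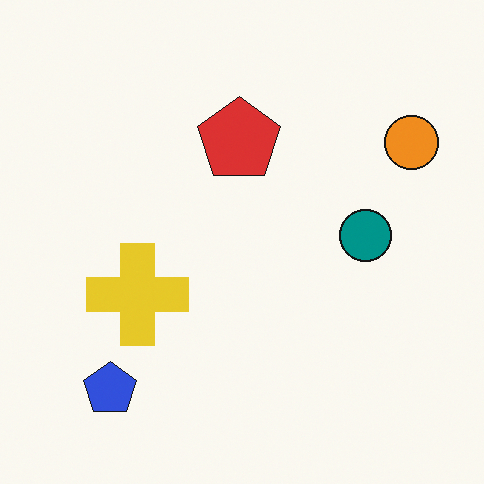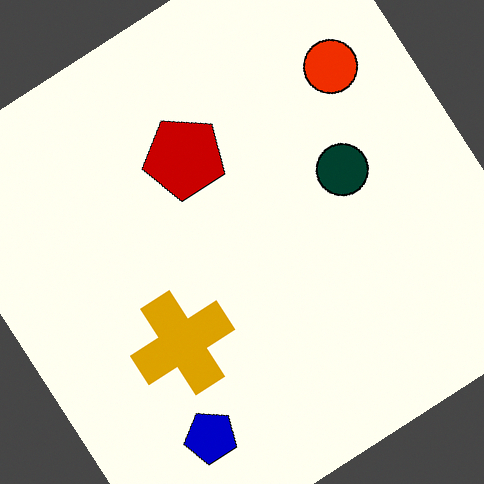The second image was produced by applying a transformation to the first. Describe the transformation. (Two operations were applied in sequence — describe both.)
It was boosted in contrast, then rotated counter-clockwise by a large amount — several tens of degrees.

Tones are pushed away from mid-grey across the whole image — a global contrast change. Every shape is tilted by the same angle and the image corners show triangular fill wedges — a whole-image rotation by a non-right angle.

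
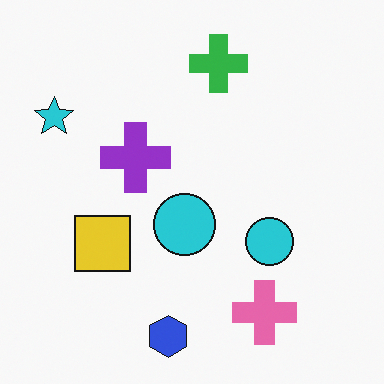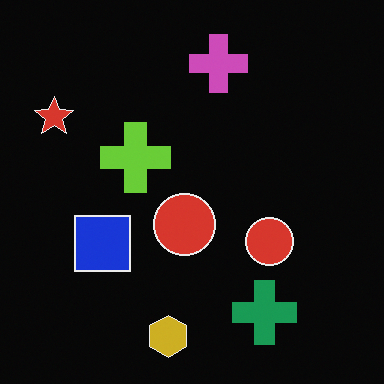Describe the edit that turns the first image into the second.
The image was color-inverted (negative).

The light background has become dark and every shape's color is its complement — a photographic negative.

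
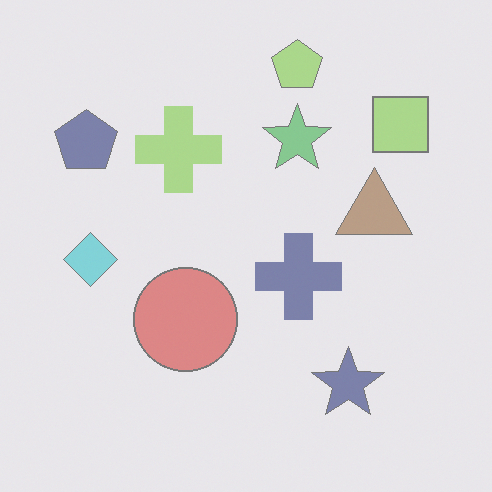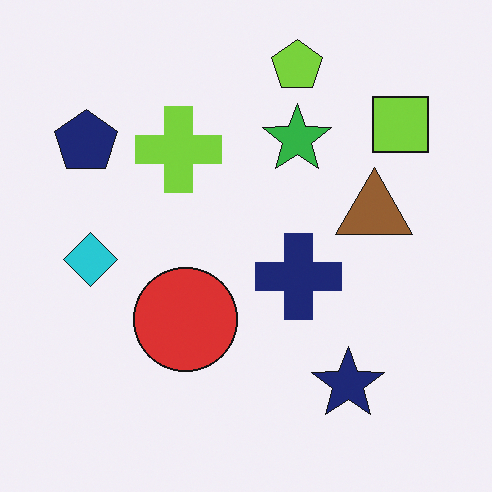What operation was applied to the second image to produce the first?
This is the original image given much lower contrast.

Tones are pushed toward mid-grey across the whole image — a global contrast change.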